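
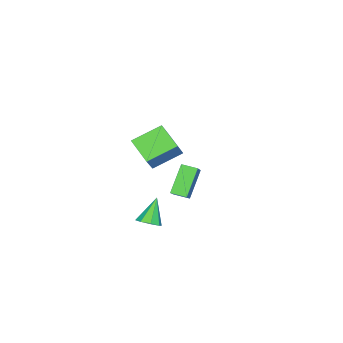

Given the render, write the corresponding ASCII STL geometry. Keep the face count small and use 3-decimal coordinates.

solid 
facet normal -0.650 -0.053 0.758
outer loop
vertex -3.702 0.707 -1.986
vertex -3.98 1.619 -2.161
vertex -5.166 0.011 -3.29
endloop
endfacet
facet normal 0.287 -0.941 0.180
outer loop
vertex -3.82 0.121 -4.859
vertex -3.702 0.707 -1.986
vertex -5.166 0.011 -3.29
endloop
endfacet
facet normal -0.650 -0.053 0.758
outer loop
vertex -5.166 0.011 -3.29
vertex -3.98 1.619 -2.161
vertex -5.444 0.924 -3.465
endloop
endfacet
facet normal -0.704 -0.334 -0.627
outer loop
vertex -5.444 0.924 -3.465
vertex -3.82 0.121 -4.859
vertex -5.166 0.011 -3.29
endloop
endfacet
facet normal 0.703 0.335 0.627
outer loop
vertex -3.702 0.707 -1.986
vertex -2.634 1.729 -3.73
vertex -3.98 1.619 -2.161
endloop
endfacet
facet normal 0.286 -0.941 0.180
outer loop
vertex -2.356 0.816 -3.555
vertex -3.702 0.707 -1.986
vertex -3.82 0.121 -4.859
endloop
endfacet
facet normal 0.704 0.334 0.627
outer loop
vertex -2.356 0.816 -3.555
vertex -2.634 1.729 -3.73
vertex -3.702 0.707 -1.986
endloop
endfacet
facet normal -0.287 0.941 -0.180
outer loop
vertex -3.98 1.619 -2.161
vertex -2.634 1.729 -3.73
vertex -5.444 0.924 -3.465
endloop
endfacet
facet normal -0.704 -0.335 -0.627
outer loop
vertex -4.098 1.033 -5.034
vertex -3.82 0.121 -4.859
vertex -5.444 0.924 -3.465
endloop
endfacet
facet normal -0.287 0.941 -0.180
outer loop
vertex -5.444 0.924 -3.465
vertex -2.634 1.729 -3.73
vertex -4.098 1.033 -5.034
endloop
endfacet
facet normal 0.650 0.053 -0.758
outer loop
vertex -4.098 1.033 -5.034
vertex -2.356 0.816 -3.555
vertex -3.82 0.121 -4.859
endloop
endfacet
facet normal 0.650 0.053 -0.758
outer loop
vertex -2.634 1.729 -3.73
vertex -2.356 0.816 -3.555
vertex -4.098 1.033 -5.034
endloop
endfacet
facet normal -0.699 0.565 0.437
outer loop
vertex 0.365 2.007 4.038
vertex 1.006 3.394 3.27
vertex -0.554 1.78 2.862
endloop
endfacet
facet normal -0.375 -0.811 0.449
outer loop
vertex 0.774 0.706 2.03
vertex 0.365 2.007 4.038
vertex -0.554 1.78 2.862
endloop
endfacet
facet normal -0.699 0.565 0.437
outer loop
vertex -0.554 1.78 2.862
vertex 1.006 3.394 3.27
vertex 0.087 3.167 2.094
endloop
endfacet
facet normal -0.609 -0.150 -0.779
outer loop
vertex 0.087 3.167 2.094
vertex 0.774 0.706 2.03
vertex -0.554 1.78 2.862
endloop
endfacet
facet normal 0.609 0.150 0.779
outer loop
vertex 0.365 2.007 4.038
vertex 2.334 2.32 2.438
vertex 1.006 3.394 3.27
endloop
endfacet
facet normal -0.375 -0.811 0.449
outer loop
vertex 1.693 0.933 3.206
vertex 0.365 2.007 4.038
vertex 0.774 0.706 2.03
endloop
endfacet
facet normal 0.609 0.150 0.779
outer loop
vertex 1.693 0.933 3.206
vertex 2.334 2.32 2.438
vertex 0.365 2.007 4.038
endloop
endfacet
facet normal 0.375 0.811 -0.449
outer loop
vertex 1.006 3.394 3.27
vertex 2.334 2.32 2.438
vertex 0.087 3.167 2.094
endloop
endfacet
facet normal -0.609 -0.150 -0.779
outer loop
vertex 1.415 2.093 1.262
vertex 0.774 0.706 2.03
vertex 0.087 3.167 2.094
endloop
endfacet
facet normal 0.375 0.811 -0.449
outer loop
vertex 0.087 3.167 2.094
vertex 2.334 2.32 2.438
vertex 1.415 2.093 1.262
endloop
endfacet
facet normal 0.699 -0.565 -0.437
outer loop
vertex 1.415 2.093 1.262
vertex 1.693 0.933 3.206
vertex 0.774 0.706 2.03
endloop
endfacet
facet normal 0.699 -0.565 -0.437
outer loop
vertex 2.334 2.32 2.438
vertex 1.693 0.933 3.206
vertex 1.415 2.093 1.262
endloop
endfacet
facet normal 0.595 0.063 -0.801
outer loop
vertex 0.251 0.185 -4.452
vertex -0.133 0.796 -4.689
vertex 0.474 0.681 -4.247
endloop
endfacet
facet normal 0.437 -0.504 0.745
outer loop
vertex 0.251 0.185 -4.452
vertex 0.474 0.681 -4.247
vertex -1.187 0.684 -3.271
endloop
endfacet
facet normal 0.595 0.064 -0.801
outer loop
vertex 0.474 0.681 -4.247
vertex -0.133 0.796 -4.689
vertex 0.342 1.245 -4.3
endloop
endfacet
facet normal 0.497 0.196 0.845
outer loop
vertex 0.474 0.681 -4.247
vertex 0.342 1.245 -4.3
vertex -1.187 0.684 -3.271
endloop
endfacet
facet normal 0.596 0.063 -0.801
outer loop
vertex 0.342 1.245 -4.3
vertex -0.133 0.796 -4.689
vertex -0.069 1.546 -4.582
endloop
endfacet
facet normal 0.137 0.770 0.623
outer loop
vertex 0.342 1.245 -4.3
vertex -0.069 1.546 -4.582
vertex -1.187 0.684 -3.271
endloop
endfacet
facet normal 0.595 0.063 -0.801
outer loop
vertex -0.069 1.546 -4.582
vertex -0.133 0.796 -4.689
vertex -0.517 1.408 -4.926
endloop
endfacet
facet normal -0.431 0.878 0.209
outer loop
vertex -0.069 1.546 -4.582
vertex -0.517 1.408 -4.926
vertex -1.187 0.684 -3.271
endloop
endfacet
facet normal 0.595 0.063 -0.801
outer loop
vertex -0.517 1.408 -4.926
vertex -0.133 0.796 -4.689
vertex -0.74 0.911 -5.131
endloop
endfacet
facet normal -0.876 0.457 -0.155
outer loop
vertex -0.517 1.408 -4.926
vertex -0.74 0.911 -5.131
vertex -1.187 0.684 -3.271
endloop
endfacet
facet normal 0.595 0.063 -0.801
outer loop
vertex -0.74 0.911 -5.131
vertex -0.133 0.796 -4.689
vertex -0.608 0.348 -5.077
endloop
endfacet
facet normal -0.936 -0.244 -0.255
outer loop
vertex -0.74 0.911 -5.131
vertex -0.608 0.348 -5.077
vertex -1.187 0.684 -3.271
endloop
endfacet
facet normal 0.595 0.064 -0.801
outer loop
vertex -0.608 0.348 -5.077
vertex -0.133 0.796 -4.689
vertex -0.197 0.047 -4.796
endloop
endfacet
facet normal -0.576 -0.817 -0.033
outer loop
vertex -0.608 0.348 -5.077
vertex -0.197 0.047 -4.796
vertex -1.187 0.684 -3.271
endloop
endfacet
facet normal 0.595 0.064 -0.801
outer loop
vertex -0.197 0.047 -4.796
vertex -0.133 0.796 -4.689
vertex 0.251 0.185 -4.452
endloop
endfacet
facet normal -0.008 -0.925 0.381
outer loop
vertex -0.197 0.047 -4.796
vertex 0.251 0.185 -4.452
vertex -1.187 0.684 -3.271
endloop
endfacet

endsolid


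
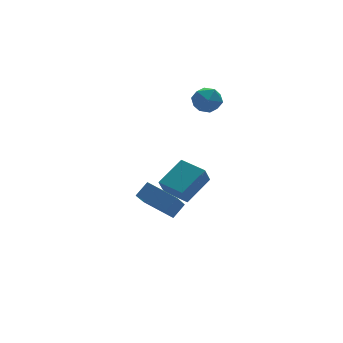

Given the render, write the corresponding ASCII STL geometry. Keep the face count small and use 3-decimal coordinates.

solid 
facet normal -0.727 -0.193 -0.659
outer loop
vertex -1.368 -4.132 0.1
vertex -2.118 -2.853 0.552
vertex -0.632 -3.329 -0.946
endloop
endfacet
facet normal 0.484 -0.825 -0.292
outer loop
vertex -0.022 -3.167 -0.392
vertex -1.368 -4.132 0.1
vertex -0.632 -3.329 -0.946
endloop
endfacet
facet normal -0.727 -0.194 -0.659
outer loop
vertex -0.632 -3.329 -0.946
vertex -2.118 -2.853 0.552
vertex -1.383 -2.051 -0.494
endloop
endfacet
facet normal 0.488 0.532 -0.692
outer loop
vertex -1.383 -2.051 -0.494
vertex -0.022 -3.167 -0.392
vertex -0.632 -3.329 -0.946
endloop
endfacet
facet normal -0.488 -0.531 0.693
outer loop
vertex -1.368 -4.132 0.1
vertex -1.508 -2.691 1.106
vertex -2.118 -2.853 0.552
endloop
endfacet
facet normal 0.485 -0.825 -0.292
outer loop
vertex -0.757 -3.969 0.654
vertex -1.368 -4.132 0.1
vertex -0.022 -3.167 -0.392
endloop
endfacet
facet normal -0.487 -0.531 0.693
outer loop
vertex -0.757 -3.969 0.654
vertex -1.508 -2.691 1.106
vertex -1.368 -4.132 0.1
endloop
endfacet
facet normal -0.484 0.825 0.292
outer loop
vertex -2.118 -2.853 0.552
vertex -1.508 -2.691 1.106
vertex -1.383 -2.051 -0.494
endloop
endfacet
facet normal 0.487 0.531 -0.693
outer loop
vertex -0.772 -1.888 0.06
vertex -0.022 -3.167 -0.392
vertex -1.383 -2.051 -0.494
endloop
endfacet
facet normal -0.485 0.825 0.292
outer loop
vertex -1.383 -2.051 -0.494
vertex -1.508 -2.691 1.106
vertex -0.772 -1.888 0.06
endloop
endfacet
facet normal 0.727 0.193 0.659
outer loop
vertex -0.772 -1.888 0.06
vertex -0.757 -3.969 0.654
vertex -0.022 -3.167 -0.392
endloop
endfacet
facet normal 0.726 0.194 0.660
outer loop
vertex -1.508 -2.691 1.106
vertex -0.757 -3.969 0.654
vertex -0.772 -1.888 0.06
endloop
endfacet
facet normal -0.405 -0.304 0.862
outer loop
vertex 3.212 1.331 -1.57
vertex 2.644 2.576 -1.397
vertex 1.824 0.813 -2.404
endloop
endfacet
facet normal 0.412 -0.902 -0.126
outer loop
vertex 2.236 1.124 -3.283
vertex 3.212 1.331 -1.57
vertex 1.824 0.813 -2.404
endloop
endfacet
facet normal -0.404 -0.305 0.863
outer loop
vertex 1.824 0.813 -2.404
vertex 2.644 2.576 -1.397
vertex 1.255 2.058 -2.23
endloop
endfacet
facet normal -0.816 -0.305 -0.490
outer loop
vertex 1.255 2.058 -2.23
vertex 2.236 1.124 -3.283
vertex 1.824 0.813 -2.404
endloop
endfacet
facet normal 0.817 0.304 0.490
outer loop
vertex 3.212 1.331 -1.57
vertex 3.056 2.887 -2.276
vertex 2.644 2.576 -1.397
endloop
endfacet
facet normal 0.412 -0.903 -0.126
outer loop
vertex 3.625 1.642 -2.45
vertex 3.212 1.331 -1.57
vertex 2.236 1.124 -3.283
endloop
endfacet
facet normal 0.816 0.305 0.491
outer loop
vertex 3.625 1.642 -2.45
vertex 3.056 2.887 -2.276
vertex 3.212 1.331 -1.57
endloop
endfacet
facet normal -0.412 0.902 0.126
outer loop
vertex 2.644 2.576 -1.397
vertex 3.056 2.887 -2.276
vertex 1.255 2.058 -2.23
endloop
endfacet
facet normal -0.816 -0.304 -0.491
outer loop
vertex 1.668 2.369 -3.11
vertex 2.236 1.124 -3.283
vertex 1.255 2.058 -2.23
endloop
endfacet
facet normal -0.412 0.902 0.125
outer loop
vertex 1.255 2.058 -2.23
vertex 3.056 2.887 -2.276
vertex 1.668 2.369 -3.11
endloop
endfacet
facet normal 0.404 0.304 -0.863
outer loop
vertex 1.668 2.369 -3.11
vertex 3.625 1.642 -2.45
vertex 2.236 1.124 -3.283
endloop
endfacet
facet normal 0.404 0.305 -0.862
outer loop
vertex 3.056 2.887 -2.276
vertex 3.625 1.642 -2.45
vertex 1.668 2.369 -3.11
endloop
endfacet
facet normal -0.010 0.292 0.956
outer loop
vertex 3.174 1.4 3.693
vertex 2.559 0.91 3.836
vertex 3.308 0.647 3.924
endloop
endfacet
facet normal 0.649 0.326 0.687
outer loop
vertex 3.174 1.4 3.693
vertex 3.308 0.647 3.924
vertex 3.754 0.974 3.347
endloop
endfacet
facet normal 0.634 0.764 0.123
outer loop
vertex 3.174 1.4 3.693
vertex 3.754 0.974 3.347
vertex 3.28 1.439 2.902
endloop
endfacet
facet normal -0.036 0.998 0.044
outer loop
vertex 3.174 1.4 3.693
vertex 3.28 1.439 2.902
vertex 2.542 1.399 3.204
endloop
endfacet
facet normal -0.433 0.707 0.559
outer loop
vertex 3.174 1.4 3.693
vertex 2.542 1.399 3.204
vertex 2.559 0.91 3.836
endloop
endfacet
facet normal 0.828 -0.325 0.456
outer loop
vertex 3.754 0.974 3.347
vertex 3.308 0.647 3.924
vertex 3.498 0.221 3.276
endloop
endfacet
facet normal -0.239 -0.382 0.893
outer loop
vertex 3.308 0.647 3.924
vertex 2.559 0.91 3.836
vertex 2.76 0.181 3.578
endloop
endfacet
facet normal -0.924 0.291 0.250
outer loop
vertex 2.559 0.91 3.836
vertex 2.542 1.399 3.204
vertex 2.286 0.646 3.133
endloop
endfacet
facet normal -0.280 0.762 -0.583
outer loop
vertex 2.542 1.399 3.204
vertex 3.28 1.439 2.902
vertex 2.732 0.973 2.556
endloop
endfacet
facet normal 0.804 0.383 -0.456
outer loop
vertex 3.28 1.439 2.902
vertex 3.754 0.974 3.347
vertex 3.481 0.71 2.644
endloop
endfacet
facet normal 0.036 -0.998 -0.044
outer loop
vertex 2.866 0.22 2.787
vertex 3.498 0.221 3.276
vertex 2.76 0.181 3.578
endloop
endfacet
facet normal -0.634 -0.764 -0.123
outer loop
vertex 2.866 0.22 2.787
vertex 2.76 0.181 3.578
vertex 2.286 0.646 3.133
endloop
endfacet
facet normal -0.649 -0.326 -0.687
outer loop
vertex 2.866 0.22 2.787
vertex 2.286 0.646 3.133
vertex 2.732 0.973 2.556
endloop
endfacet
facet normal 0.010 -0.292 -0.956
outer loop
vertex 2.866 0.22 2.787
vertex 2.732 0.973 2.556
vertex 3.481 0.71 2.644
endloop
endfacet
facet normal 0.433 -0.707 -0.559
outer loop
vertex 2.866 0.22 2.787
vertex 3.481 0.71 2.644
vertex 3.498 0.221 3.276
endloop
endfacet
facet normal 0.280 -0.762 0.583
outer loop
vertex 2.76 0.181 3.578
vertex 3.498 0.221 3.276
vertex 3.308 0.647 3.924
endloop
endfacet
facet normal -0.804 -0.383 0.456
outer loop
vertex 2.286 0.646 3.133
vertex 2.76 0.181 3.578
vertex 2.559 0.91 3.836
endloop
endfacet
facet normal -0.828 0.325 -0.456
outer loop
vertex 2.732 0.973 2.556
vertex 2.286 0.646 3.133
vertex 2.542 1.399 3.204
endloop
endfacet
facet normal 0.239 0.382 -0.893
outer loop
vertex 3.481 0.71 2.644
vertex 2.732 0.973 2.556
vertex 3.28 1.439 2.902
endloop
endfacet
facet normal 0.924 -0.291 -0.250
outer loop
vertex 3.498 0.221 3.276
vertex 3.481 0.71 2.644
vertex 3.754 0.974 3.347
endloop
endfacet

endsolid


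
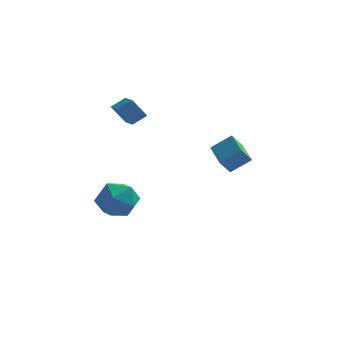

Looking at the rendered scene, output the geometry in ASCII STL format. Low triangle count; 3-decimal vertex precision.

solid 
facet normal -0.595 -0.007 0.804
outer loop
vertex -2.389 -0.474 2.639
vertex -3.088 1.118 2.136
vertex -3.031 -0.907 2.16
endloop
endfacet
facet normal 0.386 -0.880 0.278
outer loop
vertex -2.292 -0.898 1.164
vertex -2.389 -0.474 2.639
vertex -3.031 -0.907 2.16
endloop
endfacet
facet normal -0.595 -0.007 0.803
outer loop
vertex -3.031 -0.907 2.16
vertex -3.088 1.118 2.136
vertex -3.729 0.685 1.657
endloop
endfacet
facet normal -0.704 -0.475 -0.527
outer loop
vertex -3.729 0.685 1.657
vertex -2.292 -0.898 1.164
vertex -3.031 -0.907 2.16
endloop
endfacet
facet normal 0.704 0.476 0.527
outer loop
vertex -2.389 -0.474 2.639
vertex -2.349 1.127 1.14
vertex -3.088 1.118 2.136
endloop
endfacet
facet normal 0.386 -0.879 0.278
outer loop
vertex -1.651 -0.465 1.643
vertex -2.389 -0.474 2.639
vertex -2.292 -0.898 1.164
endloop
endfacet
facet normal 0.705 0.475 0.527
outer loop
vertex -1.651 -0.465 1.643
vertex -2.349 1.127 1.14
vertex -2.389 -0.474 2.639
endloop
endfacet
facet normal -0.386 0.879 -0.278
outer loop
vertex -3.088 1.118 2.136
vertex -2.349 1.127 1.14
vertex -3.729 0.685 1.657
endloop
endfacet
facet normal -0.705 -0.476 -0.526
outer loop
vertex -2.991 0.694 0.661
vertex -2.292 -0.898 1.164
vertex -3.729 0.685 1.657
endloop
endfacet
facet normal -0.386 0.880 -0.278
outer loop
vertex -3.729 0.685 1.657
vertex -2.349 1.127 1.14
vertex -2.991 0.694 0.661
endloop
endfacet
facet normal 0.595 0.008 -0.803
outer loop
vertex -2.991 0.694 0.661
vertex -1.651 -0.465 1.643
vertex -2.292 -0.898 1.164
endloop
endfacet
facet normal 0.595 0.007 -0.804
outer loop
vertex -2.349 1.127 1.14
vertex -1.651 -0.465 1.643
vertex -2.991 0.694 0.661
endloop
endfacet
facet normal 0.115 0.331 0.937
outer loop
vertex -2.839 -0.534 -3.09
vertex -3.445 -1.529 -2.664
vertex -2.213 -1.566 -2.802
endloop
endfacet
facet normal 0.656 0.544 0.523
outer loop
vertex -2.839 -0.534 -3.09
vertex -2.213 -1.566 -2.802
vertex -1.923 -0.93 -3.827
endloop
endfacet
facet normal 0.385 0.923 -0.017
outer loop
vertex -2.839 -0.534 -3.09
vertex -1.923 -0.93 -3.827
vertex -2.976 -0.5 -4.323
endloop
endfacet
facet normal -0.324 0.944 0.062
outer loop
vertex -2.839 -0.534 -3.09
vertex -2.976 -0.5 -4.323
vertex -3.917 -0.87 -3.604
endloop
endfacet
facet normal -0.491 0.578 0.652
outer loop
vertex -2.839 -0.534 -3.09
vertex -3.917 -0.87 -3.604
vertex -3.445 -1.529 -2.664
endloop
endfacet
facet normal 0.967 -0.037 0.251
outer loop
vertex -1.923 -0.93 -3.827
vertex -2.213 -1.566 -2.802
vertex -1.963 -2.17 -3.856
endloop
endfacet
facet normal 0.092 -0.381 0.920
outer loop
vertex -2.213 -1.566 -2.802
vertex -3.445 -1.529 -2.664
vertex -2.904 -2.54 -3.137
endloop
endfacet
facet normal -0.888 0.018 0.459
outer loop
vertex -3.445 -1.529 -2.664
vertex -3.917 -0.87 -3.604
vertex -3.957 -2.11 -3.633
endloop
endfacet
facet normal -0.619 0.609 -0.496
outer loop
vertex -3.917 -0.87 -3.604
vertex -2.976 -0.5 -4.323
vertex -3.667 -1.474 -4.658
endloop
endfacet
facet normal 0.529 0.575 -0.624
outer loop
vertex -2.976 -0.5 -4.323
vertex -1.923 -0.93 -3.827
vertex -2.435 -1.511 -4.796
endloop
endfacet
facet normal 0.324 -0.944 -0.062
outer loop
vertex -3.041 -2.506 -4.37
vertex -1.963 -2.17 -3.856
vertex -2.904 -2.54 -3.137
endloop
endfacet
facet normal -0.385 -0.923 0.017
outer loop
vertex -3.041 -2.506 -4.37
vertex -2.904 -2.54 -3.137
vertex -3.957 -2.11 -3.633
endloop
endfacet
facet normal -0.656 -0.544 -0.523
outer loop
vertex -3.041 -2.506 -4.37
vertex -3.957 -2.11 -3.633
vertex -3.667 -1.474 -4.658
endloop
endfacet
facet normal -0.115 -0.331 -0.937
outer loop
vertex -3.041 -2.506 -4.37
vertex -3.667 -1.474 -4.658
vertex -2.435 -1.511 -4.796
endloop
endfacet
facet normal 0.491 -0.578 -0.652
outer loop
vertex -3.041 -2.506 -4.37
vertex -2.435 -1.511 -4.796
vertex -1.963 -2.17 -3.856
endloop
endfacet
facet normal 0.619 -0.609 0.496
outer loop
vertex -2.904 -2.54 -3.137
vertex -1.963 -2.17 -3.856
vertex -2.213 -1.566 -2.802
endloop
endfacet
facet normal -0.529 -0.575 0.624
outer loop
vertex -3.957 -2.11 -3.633
vertex -2.904 -2.54 -3.137
vertex -3.445 -1.529 -2.664
endloop
endfacet
facet normal -0.967 0.037 -0.251
outer loop
vertex -3.667 -1.474 -4.658
vertex -3.957 -2.11 -3.633
vertex -3.917 -0.87 -3.604
endloop
endfacet
facet normal -0.092 0.381 -0.920
outer loop
vertex -2.435 -1.511 -4.796
vertex -3.667 -1.474 -4.658
vertex -2.976 -0.5 -4.323
endloop
endfacet
facet normal 0.888 -0.018 -0.459
outer loop
vertex -1.963 -2.17 -3.856
vertex -2.435 -1.511 -4.796
vertex -1.923 -0.93 -3.827
endloop
endfacet
facet normal -0.769 -0.240 -0.593
outer loop
vertex 2.686 -4.981 0.698
vertex 1.984 -3.449 0.987
vertex 3.123 -4.649 -0.003
endloop
endfacet
facet normal 0.410 -0.896 -0.169
outer loop
vertex 4.076 -4.351 0.733
vertex 2.686 -4.981 0.698
vertex 3.123 -4.649 -0.003
endloop
endfacet
facet normal -0.768 -0.240 -0.593
outer loop
vertex 3.123 -4.649 -0.003
vertex 1.984 -3.449 0.987
vertex 2.421 -3.117 0.287
endloop
endfacet
facet normal 0.491 0.374 -0.787
outer loop
vertex 2.421 -3.117 0.287
vertex 4.076 -4.351 0.733
vertex 3.123 -4.649 -0.003
endloop
endfacet
facet normal -0.491 -0.373 0.787
outer loop
vertex 2.686 -4.981 0.698
vertex 2.937 -3.151 1.723
vertex 1.984 -3.449 0.987
endloop
endfacet
facet normal 0.410 -0.896 -0.169
outer loop
vertex 3.639 -4.683 1.433
vertex 2.686 -4.981 0.698
vertex 4.076 -4.351 0.733
endloop
endfacet
facet normal -0.490 -0.374 0.787
outer loop
vertex 3.639 -4.683 1.433
vertex 2.937 -3.151 1.723
vertex 2.686 -4.981 0.698
endloop
endfacet
facet normal -0.411 0.896 0.169
outer loop
vertex 1.984 -3.449 0.987
vertex 2.937 -3.151 1.723
vertex 2.421 -3.117 0.287
endloop
endfacet
facet normal 0.491 0.373 -0.787
outer loop
vertex 3.374 -2.819 1.022
vertex 4.076 -4.351 0.733
vertex 2.421 -3.117 0.287
endloop
endfacet
facet normal -0.410 0.896 0.169
outer loop
vertex 2.421 -3.117 0.287
vertex 2.937 -3.151 1.723
vertex 3.374 -2.819 1.022
endloop
endfacet
facet normal 0.768 0.240 0.593
outer loop
vertex 3.374 -2.819 1.022
vertex 3.639 -4.683 1.433
vertex 4.076 -4.351 0.733
endloop
endfacet
facet normal 0.769 0.240 0.593
outer loop
vertex 2.937 -3.151 1.723
vertex 3.639 -4.683 1.433
vertex 3.374 -2.819 1.022
endloop
endfacet

endsolid


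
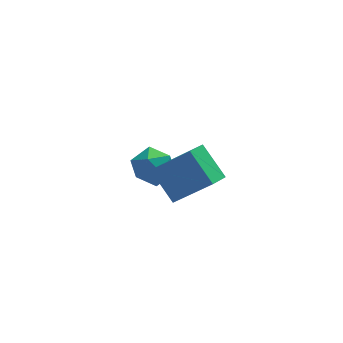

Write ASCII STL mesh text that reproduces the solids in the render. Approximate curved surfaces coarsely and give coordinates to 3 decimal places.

solid 
facet normal 0.245 0.856 -0.456
outer loop
vertex -2.695 1.624 -0.644
vertex -3.262 2.119 -0.02
vertex -2.32 1.963 0.193
endloop
endfacet
facet normal 0.776 0.381 -0.502
outer loop
vertex -2.695 1.624 -0.644
vertex -2.32 1.963 0.193
vertex -2.084 1.068 -0.122
endloop
endfacet
facet normal 0.524 -0.201 -0.828
outer loop
vertex -2.695 1.624 -0.644
vertex -2.084 1.068 -0.122
vertex -2.879 0.671 -0.529
endloop
endfacet
facet normal -0.163 -0.087 -0.983
outer loop
vertex -2.695 1.624 -0.644
vertex -2.879 0.671 -0.529
vertex -3.607 1.32 -0.466
endloop
endfacet
facet normal -0.336 0.565 -0.753
outer loop
vertex -2.695 1.624 -0.644
vertex -3.607 1.32 -0.466
vertex -3.262 2.119 -0.02
endloop
endfacet
facet normal 0.967 0.198 0.161
outer loop
vertex -2.084 1.068 -0.122
vertex -2.32 1.963 0.193
vertex -2.273 1.22 0.826
endloop
endfacet
facet normal 0.107 0.966 0.235
outer loop
vertex -2.32 1.963 0.193
vertex -3.262 2.119 -0.02
vertex -3.001 1.869 0.889
endloop
endfacet
facet normal -0.833 0.497 -0.246
outer loop
vertex -3.262 2.119 -0.02
vertex -3.607 1.32 -0.466
vertex -3.796 1.472 0.482
endloop
endfacet
facet normal -0.553 -0.560 -0.617
outer loop
vertex -3.607 1.32 -0.466
vertex -2.879 0.671 -0.529
vertex -3.56 0.577 0.167
endloop
endfacet
facet normal 0.559 -0.745 -0.365
outer loop
vertex -2.879 0.671 -0.529
vertex -2.084 1.068 -0.122
vertex -2.618 0.421 0.38
endloop
endfacet
facet normal 0.163 0.087 0.983
outer loop
vertex -3.185 0.916 1.004
vertex -2.273 1.22 0.826
vertex -3.001 1.869 0.889
endloop
endfacet
facet normal -0.524 0.201 0.828
outer loop
vertex -3.185 0.916 1.004
vertex -3.001 1.869 0.889
vertex -3.796 1.472 0.482
endloop
endfacet
facet normal -0.776 -0.381 0.502
outer loop
vertex -3.185 0.916 1.004
vertex -3.796 1.472 0.482
vertex -3.56 0.577 0.167
endloop
endfacet
facet normal -0.245 -0.856 0.456
outer loop
vertex -3.185 0.916 1.004
vertex -3.56 0.577 0.167
vertex -2.618 0.421 0.38
endloop
endfacet
facet normal 0.336 -0.565 0.753
outer loop
vertex -3.185 0.916 1.004
vertex -2.618 0.421 0.38
vertex -2.273 1.22 0.826
endloop
endfacet
facet normal 0.553 0.560 0.617
outer loop
vertex -3.001 1.869 0.889
vertex -2.273 1.22 0.826
vertex -2.32 1.963 0.193
endloop
endfacet
facet normal -0.559 0.745 0.365
outer loop
vertex -3.796 1.472 0.482
vertex -3.001 1.869 0.889
vertex -3.262 2.119 -0.02
endloop
endfacet
facet normal -0.967 -0.198 -0.161
outer loop
vertex -3.56 0.577 0.167
vertex -3.796 1.472 0.482
vertex -3.607 1.32 -0.466
endloop
endfacet
facet normal -0.107 -0.966 -0.235
outer loop
vertex -2.618 0.421 0.38
vertex -3.56 0.577 0.167
vertex -2.879 0.671 -0.529
endloop
endfacet
facet normal 0.833 -0.497 0.246
outer loop
vertex -2.273 1.22 0.826
vertex -2.618 0.421 0.38
vertex -2.084 1.068 -0.122
endloop
endfacet
facet normal -0.633 0.289 -0.718
outer loop
vertex -3.501 -2.525 3.665
vertex -2.942 -1.92 3.416
vertex -2.819 -3.577 2.64
endloop
endfacet
facet normal -0.650 -0.703 0.289
outer loop
vertex -1.458 -4.2 4.184
vertex -3.501 -2.525 3.665
vertex -2.819 -3.577 2.64
endloop
endfacet
facet normal -0.633 0.289 -0.718
outer loop
vertex -2.819 -3.577 2.64
vertex -2.942 -1.92 3.416
vertex -2.26 -2.973 2.391
endloop
endfacet
facet normal 0.420 -0.650 -0.633
outer loop
vertex -2.26 -2.973 2.391
vertex -1.458 -4.2 4.184
vertex -2.819 -3.577 2.64
endloop
endfacet
facet normal -0.421 0.650 0.633
outer loop
vertex -3.501 -2.525 3.665
vertex -1.581 -2.543 4.96
vertex -2.942 -1.92 3.416
endloop
endfacet
facet normal -0.650 -0.703 0.290
outer loop
vertex -2.14 -3.147 5.209
vertex -3.501 -2.525 3.665
vertex -1.458 -4.2 4.184
endloop
endfacet
facet normal -0.421 0.650 0.633
outer loop
vertex -2.14 -3.147 5.209
vertex -1.581 -2.543 4.96
vertex -3.501 -2.525 3.665
endloop
endfacet
facet normal 0.650 0.703 -0.289
outer loop
vertex -2.942 -1.92 3.416
vertex -1.581 -2.543 4.96
vertex -2.26 -2.973 2.391
endloop
endfacet
facet normal 0.421 -0.650 -0.633
outer loop
vertex -0.899 -3.595 3.935
vertex -1.458 -4.2 4.184
vertex -2.26 -2.973 2.391
endloop
endfacet
facet normal 0.650 0.703 -0.289
outer loop
vertex -2.26 -2.973 2.391
vertex -1.581 -2.543 4.96
vertex -0.899 -3.595 3.935
endloop
endfacet
facet normal 0.633 -0.289 0.718
outer loop
vertex -0.899 -3.595 3.935
vertex -2.14 -3.147 5.209
vertex -1.458 -4.2 4.184
endloop
endfacet
facet normal 0.633 -0.290 0.718
outer loop
vertex -1.581 -2.543 4.96
vertex -2.14 -3.147 5.209
vertex -0.899 -3.595 3.935
endloop
endfacet

endsolid


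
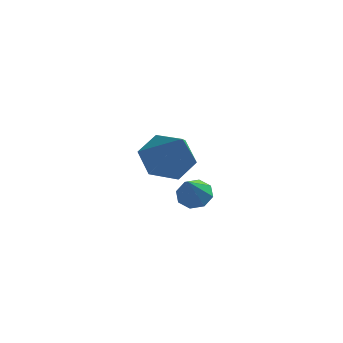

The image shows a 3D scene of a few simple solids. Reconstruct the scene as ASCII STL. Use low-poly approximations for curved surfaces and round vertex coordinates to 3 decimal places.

solid 
facet normal 0.080 0.567 -0.820
outer loop
vertex 1.525 1.363 -1.968
vertex 0.951 1.447 -1.966
vertex 1.406 1.72 -1.733
endloop
endfacet
facet normal 0.852 -0.059 0.521
outer loop
vertex 1.525 1.363 -1.968
vertex 1.406 1.72 -1.733
vertex 0.849 0.733 -0.934
endloop
endfacet
facet normal 0.079 0.567 -0.820
outer loop
vertex 1.406 1.72 -1.733
vertex 0.951 1.447 -1.966
vertex 1.021 1.917 -1.634
endloop
endfacet
facet normal 0.420 0.416 0.807
outer loop
vertex 1.406 1.72 -1.733
vertex 1.021 1.917 -1.634
vertex 0.849 0.733 -0.934
endloop
endfacet
facet normal 0.081 0.567 -0.820
outer loop
vertex 1.021 1.917 -1.634
vertex 0.951 1.447 -1.966
vertex 0.595 1.839 -1.73
endloop
endfacet
facet normal -0.277 0.519 0.809
outer loop
vertex 1.021 1.917 -1.634
vertex 0.595 1.839 -1.73
vertex 0.849 0.733 -0.934
endloop
endfacet
facet normal 0.083 0.568 -0.819
outer loop
vertex 0.595 1.839 -1.73
vertex 0.951 1.447 -1.966
vertex 0.377 1.532 -1.965
endloop
endfacet
facet normal -0.830 0.187 0.525
outer loop
vertex 0.595 1.839 -1.73
vertex 0.377 1.532 -1.965
vertex 0.849 0.733 -0.934
endloop
endfacet
facet normal 0.082 0.566 -0.820
outer loop
vertex 0.377 1.532 -1.965
vertex 0.951 1.447 -1.966
vertex 0.496 1.174 -2.2
endloop
endfacet
facet normal -0.915 -0.384 0.121
outer loop
vertex 0.377 1.532 -1.965
vertex 0.496 1.174 -2.2
vertex 0.849 0.733 -0.934
endloop
endfacet
facet normal 0.080 0.568 -0.819
outer loop
vertex 0.496 1.174 -2.2
vertex 0.951 1.447 -1.966
vertex 0.881 0.977 -2.299
endloop
endfacet
facet normal -0.483 -0.860 -0.165
outer loop
vertex 0.496 1.174 -2.2
vertex 0.881 0.977 -2.299
vertex 0.849 0.733 -0.934
endloop
endfacet
facet normal 0.081 0.568 -0.819
outer loop
vertex 0.881 0.977 -2.299
vertex 0.951 1.447 -1.966
vertex 1.307 1.055 -2.203
endloop
endfacet
facet normal 0.214 -0.962 -0.167
outer loop
vertex 0.881 0.977 -2.299
vertex 1.307 1.055 -2.203
vertex 0.849 0.733 -0.934
endloop
endfacet
facet normal 0.080 0.568 -0.819
outer loop
vertex 1.307 1.055 -2.203
vertex 0.951 1.447 -1.966
vertex 1.525 1.363 -1.968
endloop
endfacet
facet normal 0.767 -0.631 0.116
outer loop
vertex 1.307 1.055 -2.203
vertex 1.525 1.363 -1.968
vertex 0.849 0.733 -0.934
endloop
endfacet
facet normal -0.331 0.501 -0.800
outer loop
vertex 1.328 -0.746 0.954
vertex 0.507 -0.902 1.196
vertex 0.915 -0.186 1.476
endloop
endfacet
facet normal 0.880 0.327 0.345
outer loop
vertex 1.328 -0.746 0.954
vertex 0.915 -0.186 1.476
vertex 1.073 -1.758 2.564
endloop
endfacet
facet normal -0.330 0.501 -0.800
outer loop
vertex 0.915 -0.186 1.476
vertex 0.507 -0.902 1.196
vertex 0.094 -0.341 1.718
endloop
endfacet
facet normal 0.130 0.573 0.809
outer loop
vertex 0.915 -0.186 1.476
vertex 0.094 -0.341 1.718
vertex 1.073 -1.758 2.564
endloop
endfacet
facet normal -0.330 0.501 -0.800
outer loop
vertex 0.094 -0.341 1.718
vertex 0.507 -0.902 1.196
vertex -0.314 -1.057 1.438
endloop
endfacet
facet normal -0.616 0.044 0.786
outer loop
vertex 0.094 -0.341 1.718
vertex -0.314 -1.057 1.438
vertex 1.073 -1.758 2.564
endloop
endfacet
facet normal -0.330 0.502 -0.800
outer loop
vertex -0.314 -1.057 1.438
vertex 0.507 -0.902 1.196
vertex 0.099 -1.617 0.916
endloop
endfacet
facet normal -0.613 -0.731 0.300
outer loop
vertex -0.314 -1.057 1.438
vertex 0.099 -1.617 0.916
vertex 1.073 -1.758 2.564
endloop
endfacet
facet normal -0.330 0.502 -0.800
outer loop
vertex 0.099 -1.617 0.916
vertex 0.507 -0.902 1.196
vertex 0.92 -1.462 0.674
endloop
endfacet
facet normal 0.136 -0.977 -0.164
outer loop
vertex 0.099 -1.617 0.916
vertex 0.92 -1.462 0.674
vertex 1.073 -1.758 2.564
endloop
endfacet
facet normal -0.331 0.501 -0.800
outer loop
vertex 0.92 -1.462 0.674
vertex 0.507 -0.902 1.196
vertex 1.328 -0.746 0.954
endloop
endfacet
facet normal 0.883 -0.448 -0.142
outer loop
vertex 0.92 -1.462 0.674
vertex 1.328 -0.746 0.954
vertex 1.073 -1.758 2.564
endloop
endfacet

endsolid


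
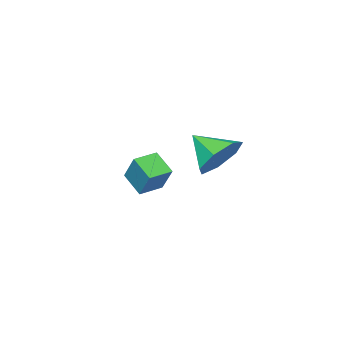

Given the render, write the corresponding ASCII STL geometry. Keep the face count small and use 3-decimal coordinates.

solid 
facet normal -0.199 0.802 -0.563
outer loop
vertex -2.096 4.364 3.179
vertex -2.837 3.874 2.742
vertex -2.865 4.437 3.555
endloop
endfacet
facet normal 0.443 0.060 0.894
outer loop
vertex -2.096 4.364 3.179
vertex -2.865 4.437 3.555
vertex -2.563 2.766 3.518
endloop
endfacet
facet normal -0.198 0.803 -0.563
outer loop
vertex -2.865 4.437 3.555
vertex -2.837 3.874 2.742
vertex -3.612 4.087 3.319
endloop
endfacet
facet normal -0.270 -0.070 0.960
outer loop
vertex -2.865 4.437 3.555
vertex -3.612 4.087 3.319
vertex -2.563 2.766 3.518
endloop
endfacet
facet normal -0.198 0.803 -0.563
outer loop
vertex -3.612 4.087 3.319
vertex -2.837 3.874 2.742
vertex -3.777 3.576 2.648
endloop
endfacet
facet normal -0.700 -0.475 0.534
outer loop
vertex -3.612 4.087 3.319
vertex -3.777 3.576 2.648
vertex -2.563 2.766 3.518
endloop
endfacet
facet normal -0.198 0.802 -0.563
outer loop
vertex -3.777 3.576 2.648
vertex -2.837 3.874 2.742
vertex -3.233 3.289 2.048
endloop
endfacet
facet normal -0.521 -0.851 -0.065
outer loop
vertex -3.777 3.576 2.648
vertex -3.233 3.289 2.048
vertex -2.563 2.766 3.518
endloop
endfacet
facet normal -0.199 0.802 -0.563
outer loop
vertex -3.233 3.289 2.048
vertex -2.837 3.874 2.742
vertex -2.392 3.443 1.97
endloop
endfacet
facet normal 0.132 -0.914 -0.385
outer loop
vertex -3.233 3.289 2.048
vertex -2.392 3.443 1.97
vertex -2.563 2.766 3.518
endloop
endfacet
facet normal -0.199 0.803 -0.563
outer loop
vertex -2.392 3.443 1.97
vertex -2.837 3.874 2.742
vertex -1.885 3.921 2.473
endloop
endfacet
facet normal 0.765 -0.617 -0.185
outer loop
vertex -2.392 3.443 1.97
vertex -1.885 3.921 2.473
vertex -2.563 2.766 3.518
endloop
endfacet
facet normal -0.199 0.802 -0.563
outer loop
vertex -1.885 3.921 2.473
vertex -2.837 3.874 2.742
vertex -2.096 4.364 3.179
endloop
endfacet
facet normal 0.905 -0.183 0.385
outer loop
vertex -1.885 3.921 2.473
vertex -2.096 4.364 3.179
vertex -2.563 2.766 3.518
endloop
endfacet
facet normal -0.987 0.099 0.123
outer loop
vertex -3.569 -0.317 1.611
vertex -3.564 0.543 0.958
vertex -3.784 -1.128 0.54
endloop
endfacet
facet normal -0.005 -0.797 0.604
outer loop
vertex -2.836 -1.223 0.422
vertex -3.569 -0.317 1.611
vertex -3.784 -1.128 0.54
endloop
endfacet
facet normal -0.987 0.099 0.123
outer loop
vertex -3.784 -1.128 0.54
vertex -3.564 0.543 0.958
vertex -3.779 -0.268 -0.113
endloop
endfacet
facet normal -0.158 -0.597 -0.787
outer loop
vertex -3.779 -0.268 -0.113
vertex -2.836 -1.223 0.422
vertex -3.784 -1.128 0.54
endloop
endfacet
facet normal 0.158 0.597 0.787
outer loop
vertex -3.569 -0.317 1.611
vertex -2.616 0.448 0.84
vertex -3.564 0.543 0.958
endloop
endfacet
facet normal -0.005 -0.797 0.604
outer loop
vertex -2.621 -0.412 1.493
vertex -3.569 -0.317 1.611
vertex -2.836 -1.223 0.422
endloop
endfacet
facet normal 0.158 0.597 0.787
outer loop
vertex -2.621 -0.412 1.493
vertex -2.616 0.448 0.84
vertex -3.569 -0.317 1.611
endloop
endfacet
facet normal 0.005 0.797 -0.604
outer loop
vertex -3.564 0.543 0.958
vertex -2.616 0.448 0.84
vertex -3.779 -0.268 -0.113
endloop
endfacet
facet normal -0.158 -0.597 -0.787
outer loop
vertex -2.831 -0.363 -0.231
vertex -2.836 -1.223 0.422
vertex -3.779 -0.268 -0.113
endloop
endfacet
facet normal 0.005 0.797 -0.604
outer loop
vertex -3.779 -0.268 -0.113
vertex -2.616 0.448 0.84
vertex -2.831 -0.363 -0.231
endloop
endfacet
facet normal 0.987 -0.099 -0.123
outer loop
vertex -2.831 -0.363 -0.231
vertex -2.621 -0.412 1.493
vertex -2.836 -1.223 0.422
endloop
endfacet
facet normal 0.987 -0.099 -0.123
outer loop
vertex -2.616 0.448 0.84
vertex -2.621 -0.412 1.493
vertex -2.831 -0.363 -0.231
endloop
endfacet

endsolid


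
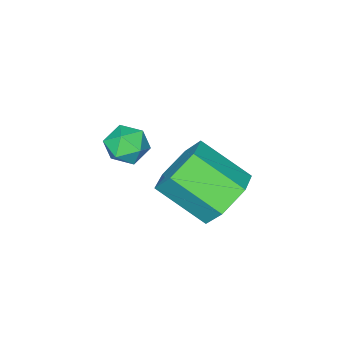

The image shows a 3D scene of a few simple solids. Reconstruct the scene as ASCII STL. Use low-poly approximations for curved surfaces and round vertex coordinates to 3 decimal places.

solid 
facet normal -0.294 0.779 -0.554
outer loop
vertex 3.764 2.51 -0.636
vertex 3.043 2.067 -0.877
vertex 3.028 2.573 -0.157
endloop
endfacet
facet normal 0.463 0.624 0.630
outer loop
vertex 3.764 2.51 -0.636
vertex 3.028 2.573 -0.157
vertex 4.237 1.257 0.257
endloop
endfacet
facet normal 0.464 0.624 0.629
outer loop
vertex 4.237 1.257 0.257
vertex 3.028 2.573 -0.157
vertex 3.502 1.32 0.736
endloop
endfacet
facet normal 0.295 -0.778 0.555
outer loop
vertex 4.237 1.257 0.257
vertex 3.502 1.32 0.736
vertex 3.517 0.813 0.017
endloop
endfacet
facet normal -0.294 0.779 -0.554
outer loop
vertex 3.028 2.573 -0.157
vertex 3.043 2.067 -0.877
vertex 2.307 2.13 -0.398
endloop
endfacet
facet normal -0.492 0.374 0.786
outer loop
vertex 3.028 2.573 -0.157
vertex 2.307 2.13 -0.398
vertex 3.502 1.32 0.736
endloop
endfacet
facet normal -0.492 0.374 0.786
outer loop
vertex 3.502 1.32 0.736
vertex 2.307 2.13 -0.398
vertex 2.781 0.877 0.495
endloop
endfacet
facet normal 0.293 -0.779 0.555
outer loop
vertex 3.502 1.32 0.736
vertex 2.781 0.877 0.495
vertex 3.517 0.813 0.017
endloop
endfacet
facet normal -0.295 0.778 -0.555
outer loop
vertex 2.307 2.13 -0.398
vertex 3.043 2.067 -0.877
vertex 2.323 1.623 -1.117
endloop
endfacet
facet normal -0.956 -0.251 0.155
outer loop
vertex 2.307 2.13 -0.398
vertex 2.323 1.623 -1.117
vertex 2.781 0.877 0.495
endloop
endfacet
facet normal -0.956 -0.250 0.156
outer loop
vertex 2.781 0.877 0.495
vertex 2.323 1.623 -1.117
vertex 2.796 0.37 -0.224
endloop
endfacet
facet normal 0.293 -0.779 0.555
outer loop
vertex 2.781 0.877 0.495
vertex 2.796 0.37 -0.224
vertex 3.517 0.813 0.017
endloop
endfacet
facet normal -0.295 0.778 -0.555
outer loop
vertex 2.323 1.623 -1.117
vertex 3.043 2.067 -0.877
vertex 3.058 1.56 -1.596
endloop
endfacet
facet normal -0.464 -0.624 -0.629
outer loop
vertex 2.323 1.623 -1.117
vertex 3.058 1.56 -1.596
vertex 2.796 0.37 -0.224
endloop
endfacet
facet normal -0.463 -0.624 -0.630
outer loop
vertex 2.796 0.37 -0.224
vertex 3.058 1.56 -1.596
vertex 3.532 0.307 -0.703
endloop
endfacet
facet normal 0.294 -0.779 0.554
outer loop
vertex 2.796 0.37 -0.224
vertex 3.532 0.307 -0.703
vertex 3.517 0.813 0.017
endloop
endfacet
facet normal -0.293 0.779 -0.555
outer loop
vertex 3.058 1.56 -1.596
vertex 3.043 2.067 -0.877
vertex 3.779 2.003 -1.355
endloop
endfacet
facet normal 0.492 -0.374 -0.786
outer loop
vertex 3.058 1.56 -1.596
vertex 3.779 2.003 -1.355
vertex 3.532 0.307 -0.703
endloop
endfacet
facet normal 0.492 -0.374 -0.786
outer loop
vertex 3.532 0.307 -0.703
vertex 3.779 2.003 -1.355
vertex 4.253 0.75 -0.462
endloop
endfacet
facet normal 0.294 -0.779 0.554
outer loop
vertex 3.532 0.307 -0.703
vertex 4.253 0.75 -0.462
vertex 3.517 0.813 0.017
endloop
endfacet
facet normal -0.293 0.779 -0.555
outer loop
vertex 3.779 2.003 -1.355
vertex 3.043 2.067 -0.877
vertex 3.764 2.51 -0.636
endloop
endfacet
facet normal 0.956 0.250 -0.156
outer loop
vertex 3.779 2.003 -1.355
vertex 3.764 2.51 -0.636
vertex 4.253 0.75 -0.462
endloop
endfacet
facet normal 0.956 0.250 -0.155
outer loop
vertex 4.253 0.75 -0.462
vertex 3.764 2.51 -0.636
vertex 4.237 1.257 0.257
endloop
endfacet
facet normal 0.295 -0.778 0.555
outer loop
vertex 4.253 0.75 -0.462
vertex 4.237 1.257 0.257
vertex 3.517 0.813 0.017
endloop
endfacet
facet normal -0.173 -0.082 0.982
outer loop
vertex 3.152 -0.732 0.118
vertex 3.354 -1.341 0.103
vertex 3.772 -0.868 0.216
endloop
endfacet
facet normal 0.001 0.587 0.809
outer loop
vertex 3.152 -0.732 0.118
vertex 3.772 -0.868 0.216
vertex 3.607 -0.366 -0.148
endloop
endfacet
facet normal -0.470 0.821 0.326
outer loop
vertex 3.152 -0.732 0.118
vertex 3.607 -0.366 -0.148
vertex 3.087 -0.529 -0.487
endloop
endfacet
facet normal -0.935 0.293 0.199
outer loop
vertex 3.152 -0.732 0.118
vertex 3.087 -0.529 -0.487
vertex 2.931 -1.132 -0.332
endloop
endfacet
facet normal -0.752 -0.264 0.604
outer loop
vertex 3.152 -0.732 0.118
vertex 2.931 -1.132 -0.332
vertex 3.354 -1.341 0.103
endloop
endfacet
facet normal 0.644 0.576 0.503
outer loop
vertex 3.607 -0.366 -0.148
vertex 3.772 -0.868 0.216
vertex 4.089 -0.748 -0.328
endloop
endfacet
facet normal 0.364 -0.508 0.781
outer loop
vertex 3.772 -0.868 0.216
vertex 3.354 -1.341 0.103
vertex 3.933 -1.351 -0.173
endloop
endfacet
facet normal -0.572 -0.802 0.171
outer loop
vertex 3.354 -1.341 0.103
vertex 2.931 -1.132 -0.332
vertex 3.413 -1.514 -0.512
endloop
endfacet
facet normal -0.869 0.100 -0.484
outer loop
vertex 2.931 -1.132 -0.332
vertex 3.087 -0.529 -0.487
vertex 3.248 -1.012 -0.876
endloop
endfacet
facet normal -0.117 0.953 -0.279
outer loop
vertex 3.087 -0.529 -0.487
vertex 3.607 -0.366 -0.148
vertex 3.666 -0.539 -0.763
endloop
endfacet
facet normal 0.935 -0.293 -0.199
outer loop
vertex 3.868 -1.148 -0.778
vertex 4.089 -0.748 -0.328
vertex 3.933 -1.351 -0.173
endloop
endfacet
facet normal 0.470 -0.821 -0.326
outer loop
vertex 3.868 -1.148 -0.778
vertex 3.933 -1.351 -0.173
vertex 3.413 -1.514 -0.512
endloop
endfacet
facet normal -0.001 -0.587 -0.809
outer loop
vertex 3.868 -1.148 -0.778
vertex 3.413 -1.514 -0.512
vertex 3.248 -1.012 -0.876
endloop
endfacet
facet normal 0.173 0.082 -0.982
outer loop
vertex 3.868 -1.148 -0.778
vertex 3.248 -1.012 -0.876
vertex 3.666 -0.539 -0.763
endloop
endfacet
facet normal 0.752 0.264 -0.604
outer loop
vertex 3.868 -1.148 -0.778
vertex 3.666 -0.539 -0.763
vertex 4.089 -0.748 -0.328
endloop
endfacet
facet normal 0.869 -0.100 0.484
outer loop
vertex 3.933 -1.351 -0.173
vertex 4.089 -0.748 -0.328
vertex 3.772 -0.868 0.216
endloop
endfacet
facet normal 0.117 -0.953 0.279
outer loop
vertex 3.413 -1.514 -0.512
vertex 3.933 -1.351 -0.173
vertex 3.354 -1.341 0.103
endloop
endfacet
facet normal -0.644 -0.576 -0.503
outer loop
vertex 3.248 -1.012 -0.876
vertex 3.413 -1.514 -0.512
vertex 2.931 -1.132 -0.332
endloop
endfacet
facet normal -0.364 0.508 -0.781
outer loop
vertex 3.666 -0.539 -0.763
vertex 3.248 -1.012 -0.876
vertex 3.087 -0.529 -0.487
endloop
endfacet
facet normal 0.572 0.802 -0.171
outer loop
vertex 4.089 -0.748 -0.328
vertex 3.666 -0.539 -0.763
vertex 3.607 -0.366 -0.148
endloop
endfacet

endsolid


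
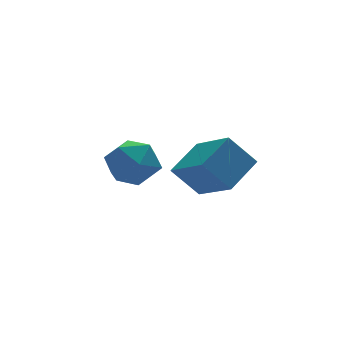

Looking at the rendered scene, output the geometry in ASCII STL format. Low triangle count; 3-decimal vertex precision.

solid 
facet normal -0.930 0.077 0.360
outer loop
vertex -2.541 3.179 3.455
vertex -2.696 2.132 3.28
vertex -2.304 2.466 4.22
endloop
endfacet
facet normal -0.498 0.552 0.669
outer loop
vertex -2.541 3.179 3.455
vertex -2.304 2.466 4.22
vertex -1.644 3.29 4.031
endloop
endfacet
facet normal -0.219 0.963 0.155
outer loop
vertex -2.541 3.179 3.455
vertex -1.644 3.29 4.031
vertex -1.627 3.464 2.972
endloop
endfacet
facet normal -0.479 0.741 -0.470
outer loop
vertex -2.541 3.179 3.455
vertex -1.627 3.464 2.972
vertex -2.277 2.749 2.508
endloop
endfacet
facet normal -0.919 0.194 -0.344
outer loop
vertex -2.541 3.179 3.455
vertex -2.277 2.749 2.508
vertex -2.696 2.132 3.28
endloop
endfacet
facet normal 0.036 0.196 0.980
outer loop
vertex -1.644 3.29 4.031
vertex -2.304 2.466 4.22
vertex -1.243 2.311 4.212
endloop
endfacet
facet normal -0.663 -0.574 0.480
outer loop
vertex -2.304 2.466 4.22
vertex -2.696 2.132 3.28
vertex -1.893 1.596 3.748
endloop
endfacet
facet normal -0.645 -0.386 -0.659
outer loop
vertex -2.696 2.132 3.28
vertex -2.277 2.749 2.508
vertex -1.876 1.77 2.689
endloop
endfacet
facet normal 0.067 0.500 -0.864
outer loop
vertex -2.277 2.749 2.508
vertex -1.627 3.464 2.972
vertex -1.216 2.594 2.5
endloop
endfacet
facet normal 0.487 0.860 0.149
outer loop
vertex -1.627 3.464 2.972
vertex -1.644 3.29 4.031
vertex -0.824 2.928 3.44
endloop
endfacet
facet normal 0.479 -0.741 0.470
outer loop
vertex -0.979 1.881 3.265
vertex -1.243 2.311 4.212
vertex -1.893 1.596 3.748
endloop
endfacet
facet normal 0.219 -0.963 -0.155
outer loop
vertex -0.979 1.881 3.265
vertex -1.893 1.596 3.748
vertex -1.876 1.77 2.689
endloop
endfacet
facet normal 0.498 -0.552 -0.669
outer loop
vertex -0.979 1.881 3.265
vertex -1.876 1.77 2.689
vertex -1.216 2.594 2.5
endloop
endfacet
facet normal 0.930 -0.077 -0.360
outer loop
vertex -0.979 1.881 3.265
vertex -1.216 2.594 2.5
vertex -0.824 2.928 3.44
endloop
endfacet
facet normal 0.919 -0.194 0.344
outer loop
vertex -0.979 1.881 3.265
vertex -0.824 2.928 3.44
vertex -1.243 2.311 4.212
endloop
endfacet
facet normal -0.067 -0.500 0.864
outer loop
vertex -1.893 1.596 3.748
vertex -1.243 2.311 4.212
vertex -2.304 2.466 4.22
endloop
endfacet
facet normal -0.487 -0.860 -0.149
outer loop
vertex -1.876 1.77 2.689
vertex -1.893 1.596 3.748
vertex -2.696 2.132 3.28
endloop
endfacet
facet normal -0.036 -0.196 -0.980
outer loop
vertex -1.216 2.594 2.5
vertex -1.876 1.77 2.689
vertex -2.277 2.749 2.508
endloop
endfacet
facet normal 0.663 0.574 -0.480
outer loop
vertex -0.824 2.928 3.44
vertex -1.216 2.594 2.5
vertex -1.627 3.464 2.972
endloop
endfacet
facet normal 0.645 0.386 0.659
outer loop
vertex -1.243 2.311 4.212
vertex -0.824 2.928 3.44
vertex -1.644 3.29 4.031
endloop
endfacet
facet normal -0.581 0.320 0.748
outer loop
vertex 2.177 3.489 3.308
vertex 1.767 5.276 2.225
vertex 0.849 2.75 2.592
endloop
endfacet
facet normal 0.193 -0.839 0.509
outer loop
vertex 1.733 2.264 1.455
vertex 2.177 3.489 3.308
vertex 0.849 2.75 2.592
endloop
endfacet
facet normal -0.581 0.320 0.748
outer loop
vertex 0.849 2.75 2.592
vertex 1.767 5.276 2.225
vertex 0.439 4.538 1.509
endloop
endfacet
facet normal -0.790 -0.440 -0.427
outer loop
vertex 0.439 4.538 1.509
vertex 1.733 2.264 1.455
vertex 0.849 2.75 2.592
endloop
endfacet
facet normal 0.790 0.440 0.426
outer loop
vertex 2.177 3.489 3.308
vertex 2.651 4.79 1.088
vertex 1.767 5.276 2.225
endloop
endfacet
facet normal 0.192 -0.839 0.509
outer loop
vertex 3.061 3.002 2.171
vertex 2.177 3.489 3.308
vertex 1.733 2.264 1.455
endloop
endfacet
facet normal 0.791 0.440 0.426
outer loop
vertex 3.061 3.002 2.171
vertex 2.651 4.79 1.088
vertex 2.177 3.489 3.308
endloop
endfacet
facet normal -0.192 0.839 -0.508
outer loop
vertex 1.767 5.276 2.225
vertex 2.651 4.79 1.088
vertex 0.439 4.538 1.509
endloop
endfacet
facet normal -0.791 -0.440 -0.426
outer loop
vertex 1.323 4.051 0.372
vertex 1.733 2.264 1.455
vertex 0.439 4.538 1.509
endloop
endfacet
facet normal -0.192 0.839 -0.509
outer loop
vertex 0.439 4.538 1.509
vertex 2.651 4.79 1.088
vertex 1.323 4.051 0.372
endloop
endfacet
facet normal 0.581 -0.320 -0.748
outer loop
vertex 1.323 4.051 0.372
vertex 3.061 3.002 2.171
vertex 1.733 2.264 1.455
endloop
endfacet
facet normal 0.581 -0.320 -0.748
outer loop
vertex 2.651 4.79 1.088
vertex 3.061 3.002 2.171
vertex 1.323 4.051 0.372
endloop
endfacet

endsolid


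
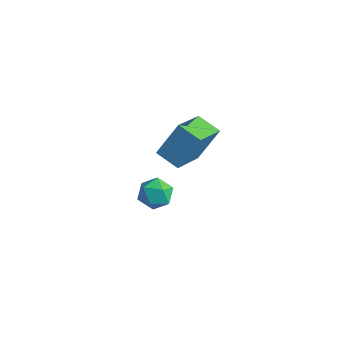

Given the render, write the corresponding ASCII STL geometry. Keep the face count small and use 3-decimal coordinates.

solid 
facet normal -0.953 -0.048 0.298
outer loop
vertex 0.871 3.166 -0.233
vertex 0.452 4.943 -1.291
vertex 0.481 2.242 -1.63
endloop
endfacet
facet normal 0.199 -0.842 0.501
outer loop
vertex 1.568 2.297 -1.969
vertex 0.871 3.166 -0.233
vertex 0.481 2.242 -1.63
endloop
endfacet
facet normal -0.953 -0.048 0.298
outer loop
vertex 0.481 2.242 -1.63
vertex 0.452 4.943 -1.291
vertex 0.062 4.019 -2.688
endloop
endfacet
facet normal -0.226 -0.537 -0.813
outer loop
vertex 0.062 4.019 -2.688
vertex 1.568 2.297 -1.969
vertex 0.481 2.242 -1.63
endloop
endfacet
facet normal 0.226 0.537 0.813
outer loop
vertex 0.871 3.166 -0.233
vertex 1.539 4.998 -1.63
vertex 0.452 4.943 -1.291
endloop
endfacet
facet normal 0.199 -0.842 0.501
outer loop
vertex 1.958 3.221 -0.572
vertex 0.871 3.166 -0.233
vertex 1.568 2.297 -1.969
endloop
endfacet
facet normal 0.226 0.537 0.813
outer loop
vertex 1.958 3.221 -0.572
vertex 1.539 4.998 -1.63
vertex 0.871 3.166 -0.233
endloop
endfacet
facet normal -0.199 0.842 -0.501
outer loop
vertex 0.452 4.943 -1.291
vertex 1.539 4.998 -1.63
vertex 0.062 4.019 -2.688
endloop
endfacet
facet normal -0.226 -0.537 -0.813
outer loop
vertex 1.149 4.074 -3.027
vertex 1.568 2.297 -1.969
vertex 0.062 4.019 -2.688
endloop
endfacet
facet normal -0.199 0.842 -0.501
outer loop
vertex 0.062 4.019 -2.688
vertex 1.539 4.998 -1.63
vertex 1.149 4.074 -3.027
endloop
endfacet
facet normal 0.953 0.048 -0.298
outer loop
vertex 1.149 4.074 -3.027
vertex 1.958 3.221 -0.572
vertex 1.568 2.297 -1.969
endloop
endfacet
facet normal 0.953 0.048 -0.298
outer loop
vertex 1.539 4.998 -1.63
vertex 1.958 3.221 -0.572
vertex 1.149 4.074 -3.027
endloop
endfacet
facet normal -0.709 0.608 0.359
outer loop
vertex 2.867 -0.311 0.094
vertex 2.474 -0.911 0.334
vertex 2.983 -0.586 0.789
endloop
endfacet
facet normal -0.070 0.923 0.377
outer loop
vertex 2.867 -0.311 0.094
vertex 2.983 -0.586 0.789
vertex 3.571 -0.368 0.365
endloop
endfacet
facet normal 0.187 0.939 -0.288
outer loop
vertex 2.867 -0.311 0.094
vertex 3.571 -0.368 0.365
vertex 3.425 -0.559 -0.353
endloop
endfacet
facet normal -0.293 0.633 -0.717
outer loop
vertex 2.867 -0.311 0.094
vertex 3.425 -0.559 -0.353
vertex 2.746 -0.895 -0.372
endloop
endfacet
facet normal -0.847 0.428 -0.316
outer loop
vertex 2.867 -0.311 0.094
vertex 2.746 -0.895 -0.372
vertex 2.474 -0.911 0.334
endloop
endfacet
facet normal 0.365 0.519 0.773
outer loop
vertex 3.571 -0.368 0.365
vertex 2.983 -0.586 0.789
vertex 3.614 -1.005 0.772
endloop
endfacet
facet normal -0.669 0.007 0.743
outer loop
vertex 2.983 -0.586 0.789
vertex 2.474 -0.911 0.334
vertex 2.935 -1.341 0.753
endloop
endfacet
facet normal -0.893 -0.284 -0.350
outer loop
vertex 2.474 -0.911 0.334
vertex 2.746 -0.895 -0.372
vertex 2.789 -1.532 0.035
endloop
endfacet
facet normal 0.005 0.047 -0.999
outer loop
vertex 2.746 -0.895 -0.372
vertex 3.425 -0.559 -0.353
vertex 3.377 -1.314 -0.389
endloop
endfacet
facet normal 0.783 0.543 -0.304
outer loop
vertex 3.425 -0.559 -0.353
vertex 3.571 -0.368 0.365
vertex 3.886 -0.989 0.066
endloop
endfacet
facet normal 0.293 -0.633 0.717
outer loop
vertex 3.493 -1.589 0.306
vertex 3.614 -1.005 0.772
vertex 2.935 -1.341 0.753
endloop
endfacet
facet normal -0.187 -0.939 0.288
outer loop
vertex 3.493 -1.589 0.306
vertex 2.935 -1.341 0.753
vertex 2.789 -1.532 0.035
endloop
endfacet
facet normal 0.070 -0.923 -0.377
outer loop
vertex 3.493 -1.589 0.306
vertex 2.789 -1.532 0.035
vertex 3.377 -1.314 -0.389
endloop
endfacet
facet normal 0.709 -0.608 -0.359
outer loop
vertex 3.493 -1.589 0.306
vertex 3.377 -1.314 -0.389
vertex 3.886 -0.989 0.066
endloop
endfacet
facet normal 0.847 -0.428 0.316
outer loop
vertex 3.493 -1.589 0.306
vertex 3.886 -0.989 0.066
vertex 3.614 -1.005 0.772
endloop
endfacet
facet normal -0.005 -0.047 0.999
outer loop
vertex 2.935 -1.341 0.753
vertex 3.614 -1.005 0.772
vertex 2.983 -0.586 0.789
endloop
endfacet
facet normal -0.783 -0.543 0.304
outer loop
vertex 2.789 -1.532 0.035
vertex 2.935 -1.341 0.753
vertex 2.474 -0.911 0.334
endloop
endfacet
facet normal -0.365 -0.519 -0.773
outer loop
vertex 3.377 -1.314 -0.389
vertex 2.789 -1.532 0.035
vertex 2.746 -0.895 -0.372
endloop
endfacet
facet normal 0.669 -0.007 -0.743
outer loop
vertex 3.886 -0.989 0.066
vertex 3.377 -1.314 -0.389
vertex 3.425 -0.559 -0.353
endloop
endfacet
facet normal 0.893 0.284 0.350
outer loop
vertex 3.614 -1.005 0.772
vertex 3.886 -0.989 0.066
vertex 3.571 -0.368 0.365
endloop
endfacet

endsolid


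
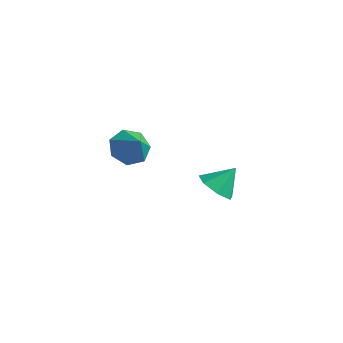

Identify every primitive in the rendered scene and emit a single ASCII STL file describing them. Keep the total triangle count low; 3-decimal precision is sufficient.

solid 
facet normal -0.632 0.252 -0.733
outer loop
vertex -0.427 -1.714 0.331
vertex -0.874 -2.343 0.5
vertex -0.923 -1.611 0.794
endloop
endfacet
facet normal 0.580 0.663 0.474
outer loop
vertex -0.427 -1.714 0.331
vertex -0.923 -1.611 0.794
vertex -0.186 -2.617 1.3
endloop
endfacet
facet normal -0.631 0.252 -0.733
outer loop
vertex -0.923 -1.611 0.794
vertex -0.874 -2.343 0.5
vertex -1.382 -2.059 1.035
endloop
endfacet
facet normal 0.018 0.460 0.888
outer loop
vertex -0.923 -1.611 0.794
vertex -1.382 -2.059 1.035
vertex -0.186 -2.617 1.3
endloop
endfacet
facet normal -0.632 0.252 -0.733
outer loop
vertex -1.382 -2.059 1.035
vertex -0.874 -2.343 0.5
vertex -1.459 -2.721 0.874
endloop
endfacet
facet normal -0.297 -0.193 0.935
outer loop
vertex -1.382 -2.059 1.035
vertex -1.459 -2.721 0.874
vertex -0.186 -2.617 1.3
endloop
endfacet
facet normal -0.632 0.252 -0.733
outer loop
vertex -1.459 -2.721 0.874
vertex -0.874 -2.343 0.5
vertex -1.096 -3.098 0.432
endloop
endfacet
facet normal -0.129 -0.804 0.580
outer loop
vertex -1.459 -2.721 0.874
vertex -1.096 -3.098 0.432
vertex -0.186 -2.617 1.3
endloop
endfacet
facet normal -0.632 0.252 -0.733
outer loop
vertex -1.096 -3.098 0.432
vertex -0.874 -2.343 0.5
vertex -0.566 -2.907 0.041
endloop
endfacet
facet normal 0.396 -0.914 0.091
outer loop
vertex -1.096 -3.098 0.432
vertex -0.566 -2.907 0.041
vertex -0.186 -2.617 1.3
endloop
endfacet
facet normal -0.632 0.251 -0.733
outer loop
vertex -0.566 -2.907 0.041
vertex -0.874 -2.343 0.5
vertex -0.269 -2.29 -0.004
endloop
endfacet
facet normal 0.884 -0.438 -0.166
outer loop
vertex -0.566 -2.907 0.041
vertex -0.269 -2.29 -0.004
vertex -0.186 -2.617 1.3
endloop
endfacet
facet normal -0.632 0.253 -0.732
outer loop
vertex -0.269 -2.29 -0.004
vertex -0.874 -2.343 0.5
vertex -0.427 -1.714 0.331
endloop
endfacet
facet normal 0.965 0.262 0.004
outer loop
vertex -0.269 -2.29 -0.004
vertex -0.427 -1.714 0.331
vertex -0.186 -2.617 1.3
endloop
endfacet
facet normal -0.340 -0.605 -0.720
outer loop
vertex 0.342 1.343 -3.923
vertex -0.153 1.95 -4.199
vertex 0.628 1.777 -4.422
endloop
endfacet
facet normal 0.903 -0.120 0.413
outer loop
vertex 0.342 1.343 -3.923
vertex 0.628 1.777 -4.422
vertex 0.253 2.67 -3.341
endloop
endfacet
facet normal -0.340 -0.604 -0.721
outer loop
vertex 0.628 1.777 -4.422
vertex -0.153 1.95 -4.199
vertex 0.326 2.342 -4.753
endloop
endfacet
facet normal 0.894 0.444 -0.057
outer loop
vertex 0.628 1.777 -4.422
vertex 0.326 2.342 -4.753
vertex 0.253 2.67 -3.341
endloop
endfacet
facet normal -0.340 -0.604 -0.721
outer loop
vertex 0.326 2.342 -4.753
vertex -0.153 1.95 -4.199
vertex -0.336 2.611 -4.666
endloop
endfacet
facet normal 0.347 0.917 -0.195
outer loop
vertex 0.326 2.342 -4.753
vertex -0.336 2.611 -4.666
vertex 0.253 2.67 -3.341
endloop
endfacet
facet normal -0.341 -0.604 -0.721
outer loop
vertex -0.336 2.611 -4.666
vertex -0.153 1.95 -4.199
vertex -0.86 2.383 -4.227
endloop
endfacet
facet normal -0.324 0.941 0.102
outer loop
vertex -0.336 2.611 -4.666
vertex -0.86 2.383 -4.227
vertex 0.253 2.67 -3.341
endloop
endfacet
facet normal -0.342 -0.604 -0.720
outer loop
vertex -0.86 2.383 -4.227
vertex -0.153 1.95 -4.199
vertex -0.851 1.83 -3.767
endloop
endfacet
facet normal -0.615 0.498 0.611
outer loop
vertex -0.86 2.383 -4.227
vertex -0.851 1.83 -3.767
vertex 0.253 2.67 -3.341
endloop
endfacet
facet normal -0.342 -0.604 -0.720
outer loop
vertex -0.851 1.83 -3.767
vertex -0.153 1.95 -4.199
vertex -0.316 1.367 -3.632
endloop
endfacet
facet normal -0.307 -0.078 0.949
outer loop
vertex -0.851 1.83 -3.767
vertex -0.316 1.367 -3.632
vertex 0.253 2.67 -3.341
endloop
endfacet
facet normal -0.340 -0.605 -0.720
outer loop
vertex -0.316 1.367 -3.632
vertex -0.153 1.95 -4.199
vertex 0.342 1.343 -3.923
endloop
endfacet
facet normal 0.368 -0.353 0.860
outer loop
vertex -0.316 1.367 -3.632
vertex 0.342 1.343 -3.923
vertex 0.253 2.67 -3.341
endloop
endfacet

endsolid


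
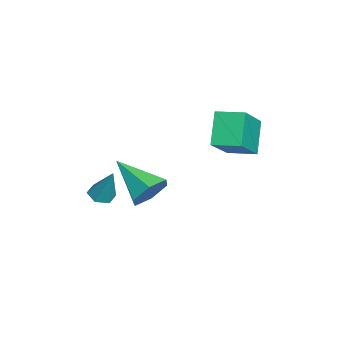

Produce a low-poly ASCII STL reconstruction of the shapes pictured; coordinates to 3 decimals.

solid 
facet normal -0.736 0.274 -0.619
outer loop
vertex -4.686 1.346 3.307
vertex -4.367 2.535 3.454
vertex -3.653 1.227 2.025
endloop
endfacet
facet normal -0.257 -0.959 -0.118
outer loop
vertex -2.033 0.625 3.386
vertex -4.686 1.346 3.307
vertex -3.653 1.227 2.025
endloop
endfacet
facet normal -0.736 0.274 -0.619
outer loop
vertex -3.653 1.227 2.025
vertex -4.367 2.535 3.454
vertex -3.334 2.416 2.172
endloop
endfacet
facet normal 0.626 -0.072 -0.777
outer loop
vertex -3.334 2.416 2.172
vertex -2.033 0.625 3.386
vertex -3.653 1.227 2.025
endloop
endfacet
facet normal -0.626 0.072 0.777
outer loop
vertex -4.686 1.346 3.307
vertex -2.747 1.933 4.815
vertex -4.367 2.535 3.454
endloop
endfacet
facet normal -0.257 -0.959 -0.118
outer loop
vertex -3.066 0.744 4.668
vertex -4.686 1.346 3.307
vertex -2.033 0.625 3.386
endloop
endfacet
facet normal -0.626 0.072 0.777
outer loop
vertex -3.066 0.744 4.668
vertex -2.747 1.933 4.815
vertex -4.686 1.346 3.307
endloop
endfacet
facet normal 0.257 0.959 0.118
outer loop
vertex -4.367 2.535 3.454
vertex -2.747 1.933 4.815
vertex -3.334 2.416 2.172
endloop
endfacet
facet normal 0.626 -0.072 -0.777
outer loop
vertex -1.714 1.814 3.533
vertex -2.033 0.625 3.386
vertex -3.334 2.416 2.172
endloop
endfacet
facet normal 0.257 0.959 0.118
outer loop
vertex -3.334 2.416 2.172
vertex -2.747 1.933 4.815
vertex -1.714 1.814 3.533
endloop
endfacet
facet normal 0.736 -0.274 0.619
outer loop
vertex -1.714 1.814 3.533
vertex -3.066 0.744 4.668
vertex -2.033 0.625 3.386
endloop
endfacet
facet normal 0.736 -0.274 0.619
outer loop
vertex -2.747 1.933 4.815
vertex -3.066 0.744 4.668
vertex -1.714 1.814 3.533
endloop
endfacet
facet normal 0.556 0.664 -0.500
outer loop
vertex -2.155 -1.742 0.856
vertex -2.79 -1.742 0.15
vertex -2.879 -1.127 0.868
endloop
endfacet
facet normal 0.113 0.113 0.987
outer loop
vertex -2.155 -1.742 0.856
vertex -2.879 -1.127 0.868
vertex -3.99 -3.178 1.23
endloop
endfacet
facet normal 0.555 0.665 -0.501
outer loop
vertex -2.879 -1.127 0.868
vertex -2.79 -1.742 0.15
vertex -3.515 -1.128 0.162
endloop
endfacet
facet normal -0.659 0.462 0.593
outer loop
vertex -2.879 -1.127 0.868
vertex -3.515 -1.128 0.162
vertex -3.99 -3.178 1.23
endloop
endfacet
facet normal 0.555 0.665 -0.501
outer loop
vertex -3.515 -1.128 0.162
vertex -2.79 -1.742 0.15
vertex -3.426 -1.743 -0.556
endloop
endfacet
facet normal -0.970 0.112 -0.216
outer loop
vertex -3.515 -1.128 0.162
vertex -3.426 -1.743 -0.556
vertex -3.99 -3.178 1.23
endloop
endfacet
facet normal 0.555 0.664 -0.501
outer loop
vertex -3.426 -1.743 -0.556
vertex -2.79 -1.742 0.15
vertex -2.702 -2.358 -0.569
endloop
endfacet
facet normal -0.509 -0.586 -0.631
outer loop
vertex -3.426 -1.743 -0.556
vertex -2.702 -2.358 -0.569
vertex -3.99 -3.178 1.23
endloop
endfacet
facet normal 0.555 0.664 -0.501
outer loop
vertex -2.702 -2.358 -0.569
vertex -2.79 -1.742 0.15
vertex -2.066 -2.357 0.137
endloop
endfacet
facet normal 0.264 -0.935 -0.237
outer loop
vertex -2.702 -2.358 -0.569
vertex -2.066 -2.357 0.137
vertex -3.99 -3.178 1.23
endloop
endfacet
facet normal 0.556 0.665 -0.500
outer loop
vertex -2.066 -2.357 0.137
vertex -2.79 -1.742 0.15
vertex -2.155 -1.742 0.856
endloop
endfacet
facet normal 0.575 -0.585 0.572
outer loop
vertex -2.066 -2.357 0.137
vertex -2.155 -1.742 0.856
vertex -3.99 -3.178 1.23
endloop
endfacet
facet normal -0.308 -0.312 -0.899
outer loop
vertex 0.645 -3.589 1.716
vertex 0.123 -3.391 1.826
vertex 0.509 -3.054 1.577
endloop
endfacet
facet normal 0.971 0.225 -0.084
outer loop
vertex 0.645 -3.589 1.716
vertex 0.509 -3.054 1.577
vertex 0.617 -2.889 3.274
endloop
endfacet
facet normal -0.308 -0.312 -0.899
outer loop
vertex 0.509 -3.054 1.577
vertex 0.123 -3.391 1.826
vertex -0.014 -2.855 1.687
endloop
endfacet
facet normal 0.333 0.936 -0.112
outer loop
vertex 0.509 -3.054 1.577
vertex -0.014 -2.855 1.687
vertex 0.617 -2.889 3.274
endloop
endfacet
facet normal -0.308 -0.312 -0.899
outer loop
vertex -0.014 -2.855 1.687
vertex 0.123 -3.391 1.826
vertex -0.4 -3.192 1.936
endloop
endfacet
facet normal -0.549 0.802 0.235
outer loop
vertex -0.014 -2.855 1.687
vertex -0.4 -3.192 1.936
vertex 0.617 -2.889 3.274
endloop
endfacet
facet normal -0.308 -0.311 -0.899
outer loop
vertex -0.4 -3.192 1.936
vertex 0.123 -3.391 1.826
vertex -0.264 -3.728 2.075
endloop
endfacet
facet normal -0.791 -0.042 0.611
outer loop
vertex -0.4 -3.192 1.936
vertex -0.264 -3.728 2.075
vertex 0.617 -2.889 3.274
endloop
endfacet
facet normal -0.308 -0.311 -0.899
outer loop
vertex -0.264 -3.728 2.075
vertex 0.123 -3.391 1.826
vertex 0.259 -3.927 1.965
endloop
endfacet
facet normal -0.152 -0.754 0.639
outer loop
vertex -0.264 -3.728 2.075
vertex 0.259 -3.927 1.965
vertex 0.617 -2.889 3.274
endloop
endfacet
facet normal -0.308 -0.311 -0.899
outer loop
vertex 0.259 -3.927 1.965
vertex 0.123 -3.391 1.826
vertex 0.645 -3.589 1.716
endloop
endfacet
facet normal 0.730 -0.619 0.291
outer loop
vertex 0.259 -3.927 1.965
vertex 0.645 -3.589 1.716
vertex 0.617 -2.889 3.274
endloop
endfacet

endsolid


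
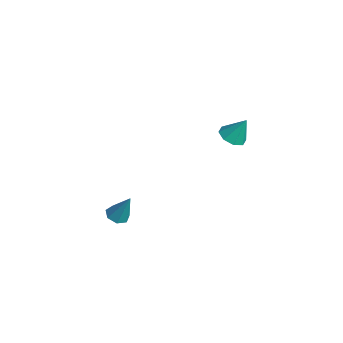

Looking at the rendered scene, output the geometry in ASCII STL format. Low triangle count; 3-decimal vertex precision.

solid 
facet normal -0.326 -0.283 -0.902
outer loop
vertex 2.75 -2.263 -4.546
vertex 2.331 -2.498 -4.321
vertex 2.377 -1.999 -4.494
endloop
endfacet
facet normal 0.565 0.819 -0.103
outer loop
vertex 2.75 -2.263 -4.546
vertex 2.377 -1.999 -4.494
vertex 2.789 -2.102 -3.059
endloop
endfacet
facet normal -0.326 -0.283 -0.902
outer loop
vertex 2.377 -1.999 -4.494
vertex 2.331 -2.498 -4.321
vertex 1.97 -2.111 -4.312
endloop
endfacet
facet normal -0.209 0.969 0.130
outer loop
vertex 2.377 -1.999 -4.494
vertex 1.97 -2.111 -4.312
vertex 2.789 -2.102 -3.059
endloop
endfacet
facet normal -0.327 -0.284 -0.901
outer loop
vertex 1.97 -2.111 -4.312
vertex 2.331 -2.498 -4.321
vertex 1.835 -2.514 -4.136
endloop
endfacet
facet normal -0.745 0.460 0.483
outer loop
vertex 1.97 -2.111 -4.312
vertex 1.835 -2.514 -4.136
vertex 2.789 -2.102 -3.059
endloop
endfacet
facet normal -0.327 -0.283 -0.902
outer loop
vertex 1.835 -2.514 -4.136
vertex 2.331 -2.498 -4.321
vertex 2.074 -2.905 -4.1
endloop
endfacet
facet normal -0.641 -0.328 0.694
outer loop
vertex 1.835 -2.514 -4.136
vertex 2.074 -2.905 -4.1
vertex 2.789 -2.102 -3.059
endloop
endfacet
facet normal -0.327 -0.283 -0.902
outer loop
vertex 2.074 -2.905 -4.1
vertex 2.331 -2.498 -4.321
vertex 2.506 -2.99 -4.23
endloop
endfacet
facet normal 0.023 -0.799 0.600
outer loop
vertex 2.074 -2.905 -4.1
vertex 2.506 -2.99 -4.23
vertex 2.789 -2.102 -3.059
endloop
endfacet
facet normal -0.327 -0.283 -0.902
outer loop
vertex 2.506 -2.99 -4.23
vertex 2.331 -2.498 -4.321
vertex 2.807 -2.704 -4.429
endloop
endfacet
facet normal 0.751 -0.600 0.274
outer loop
vertex 2.506 -2.99 -4.23
vertex 2.807 -2.704 -4.429
vertex 2.789 -2.102 -3.059
endloop
endfacet
facet normal -0.327 -0.282 -0.902
outer loop
vertex 2.807 -2.704 -4.429
vertex 2.331 -2.498 -4.321
vertex 2.75 -2.263 -4.546
endloop
endfacet
facet normal 0.992 0.118 -0.039
outer loop
vertex 2.807 -2.704 -4.429
vertex 2.75 -2.263 -4.546
vertex 2.789 -2.102 -3.059
endloop
endfacet
facet normal -0.247 -0.410 -0.878
outer loop
vertex 1.12 3.117 -2.491
vertex 0.499 3.33 -2.416
vertex 1.049 3.578 -2.686
endloop
endfacet
facet normal 0.968 0.208 0.140
outer loop
vertex 1.12 3.117 -2.491
vertex 1.049 3.578 -2.686
vertex 0.801 3.83 -1.344
endloop
endfacet
facet normal -0.247 -0.408 -0.879
outer loop
vertex 1.049 3.578 -2.686
vertex 0.499 3.33 -2.416
vertex 0.656 3.894 -2.722
endloop
endfacet
facet normal 0.628 0.778 -0.030
outer loop
vertex 1.049 3.578 -2.686
vertex 0.656 3.894 -2.722
vertex 0.801 3.83 -1.344
endloop
endfacet
facet normal -0.247 -0.408 -0.879
outer loop
vertex 0.656 3.894 -2.722
vertex 0.499 3.33 -2.416
vertex 0.172 3.879 -2.579
endloop
endfacet
facet normal -0.017 0.999 0.048
outer loop
vertex 0.656 3.894 -2.722
vertex 0.172 3.879 -2.579
vertex 0.801 3.83 -1.344
endloop
endfacet
facet normal -0.247 -0.408 -0.879
outer loop
vertex 0.172 3.879 -2.579
vertex 0.499 3.33 -2.416
vertex -0.121 3.544 -2.341
endloop
endfacet
facet normal -0.584 0.743 0.327
outer loop
vertex 0.172 3.879 -2.579
vertex -0.121 3.544 -2.341
vertex 0.801 3.83 -1.344
endloop
endfacet
facet normal -0.248 -0.410 -0.878
outer loop
vertex -0.121 3.544 -2.341
vertex 0.499 3.33 -2.416
vertex -0.05 3.083 -2.146
endloop
endfacet
facet normal -0.747 0.158 0.646
outer loop
vertex -0.121 3.544 -2.341
vertex -0.05 3.083 -2.146
vertex 0.801 3.83 -1.344
endloop
endfacet
facet normal -0.248 -0.409 -0.878
outer loop
vertex -0.05 3.083 -2.146
vertex 0.499 3.33 -2.416
vertex 0.343 2.767 -2.11
endloop
endfacet
facet normal -0.406 -0.412 0.815
outer loop
vertex -0.05 3.083 -2.146
vertex 0.343 2.767 -2.11
vertex 0.801 3.83 -1.344
endloop
endfacet
facet normal -0.246 -0.409 -0.879
outer loop
vertex 0.343 2.767 -2.11
vertex 0.499 3.33 -2.416
vertex 0.827 2.781 -2.252
endloop
endfacet
facet normal 0.235 -0.633 0.738
outer loop
vertex 0.343 2.767 -2.11
vertex 0.827 2.781 -2.252
vertex 0.801 3.83 -1.344
endloop
endfacet
facet normal -0.247 -0.410 -0.878
outer loop
vertex 0.827 2.781 -2.252
vertex 0.499 3.33 -2.416
vertex 1.12 3.117 -2.491
endloop
endfacet
facet normal 0.805 -0.376 0.458
outer loop
vertex 0.827 2.781 -2.252
vertex 1.12 3.117 -2.491
vertex 0.801 3.83 -1.344
endloop
endfacet

endsolid


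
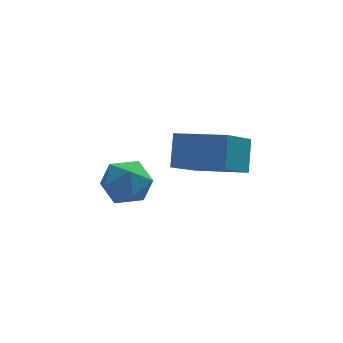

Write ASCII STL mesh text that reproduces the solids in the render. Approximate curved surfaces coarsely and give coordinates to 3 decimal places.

solid 
facet normal -0.666 0.713 0.219
outer loop
vertex -1.269 1.571 -2.656
vertex -0.893 1.593 -1.585
vertex -0.424 2.271 -2.365
endloop
endfacet
facet normal -0.465 0.754 -0.464
outer loop
vertex -1.269 1.571 -2.656
vertex -0.424 2.271 -2.365
vertex -0.375 1.699 -3.344
endloop
endfacet
facet normal -0.616 0.130 -0.777
outer loop
vertex -1.269 1.571 -2.656
vertex -0.375 1.699 -3.344
vertex -0.813 0.666 -3.169
endloop
endfacet
facet normal -0.911 -0.296 -0.287
outer loop
vertex -1.269 1.571 -2.656
vertex -0.813 0.666 -3.169
vertex -1.134 0.6 -2.082
endloop
endfacet
facet normal -0.942 0.064 0.329
outer loop
vertex -1.269 1.571 -2.656
vertex -1.134 0.6 -2.082
vertex -0.893 1.593 -1.585
endloop
endfacet
facet normal 0.242 0.843 -0.480
outer loop
vertex -0.375 1.699 -3.344
vertex -0.424 2.271 -2.365
vertex 0.554 1.8 -2.698
endloop
endfacet
facet normal -0.083 0.776 0.625
outer loop
vertex -0.424 2.271 -2.365
vertex -0.893 1.593 -1.585
vertex 0.233 1.734 -1.611
endloop
endfacet
facet normal -0.529 -0.274 0.803
outer loop
vertex -0.893 1.593 -1.585
vertex -1.134 0.6 -2.082
vertex -0.205 0.701 -1.436
endloop
endfacet
facet normal -0.478 -0.857 -0.193
outer loop
vertex -1.134 0.6 -2.082
vertex -0.813 0.666 -3.169
vertex -0.156 0.129 -2.415
endloop
endfacet
facet normal -0.002 -0.166 -0.986
outer loop
vertex -0.813 0.666 -3.169
vertex -0.375 1.699 -3.344
vertex 0.313 0.807 -3.195
endloop
endfacet
facet normal 0.911 0.296 0.287
outer loop
vertex 0.689 0.829 -2.124
vertex 0.554 1.8 -2.698
vertex 0.233 1.734 -1.611
endloop
endfacet
facet normal 0.616 -0.130 0.777
outer loop
vertex 0.689 0.829 -2.124
vertex 0.233 1.734 -1.611
vertex -0.205 0.701 -1.436
endloop
endfacet
facet normal 0.465 -0.754 0.464
outer loop
vertex 0.689 0.829 -2.124
vertex -0.205 0.701 -1.436
vertex -0.156 0.129 -2.415
endloop
endfacet
facet normal 0.666 -0.713 -0.219
outer loop
vertex 0.689 0.829 -2.124
vertex -0.156 0.129 -2.415
vertex 0.313 0.807 -3.195
endloop
endfacet
facet normal 0.942 -0.064 -0.329
outer loop
vertex 0.689 0.829 -2.124
vertex 0.313 0.807 -3.195
vertex 0.554 1.8 -2.698
endloop
endfacet
facet normal 0.478 0.857 0.193
outer loop
vertex 0.233 1.734 -1.611
vertex 0.554 1.8 -2.698
vertex -0.424 2.271 -2.365
endloop
endfacet
facet normal 0.002 0.166 0.986
outer loop
vertex -0.205 0.701 -1.436
vertex 0.233 1.734 -1.611
vertex -0.893 1.593 -1.585
endloop
endfacet
facet normal -0.242 -0.843 0.480
outer loop
vertex -0.156 0.129 -2.415
vertex -0.205 0.701 -1.436
vertex -1.134 0.6 -2.082
endloop
endfacet
facet normal 0.083 -0.776 -0.625
outer loop
vertex 0.313 0.807 -3.195
vertex -0.156 0.129 -2.415
vertex -0.813 0.666 -3.169
endloop
endfacet
facet normal 0.529 0.274 -0.803
outer loop
vertex 0.554 1.8 -2.698
vertex 0.313 0.807 -3.195
vertex -0.375 1.699 -3.344
endloop
endfacet
facet normal -0.855 0.476 -0.206
outer loop
vertex 0.907 -2.842 1.201
vertex 1.12 -1.952 2.377
vertex 1.984 -1.448 -0.049
endloop
endfacet
facet normal -0.143 -0.597 -0.789
outer loop
vertex 3.78 -2.448 0.383
vertex 0.907 -2.842 1.201
vertex 1.984 -1.448 -0.049
endloop
endfacet
facet normal -0.855 0.476 -0.206
outer loop
vertex 1.984 -1.448 -0.049
vertex 1.12 -1.952 2.377
vertex 2.197 -0.558 1.127
endloop
endfacet
facet normal 0.499 0.645 -0.579
outer loop
vertex 2.197 -0.558 1.127
vertex 3.78 -2.448 0.383
vertex 1.984 -1.448 -0.049
endloop
endfacet
facet normal -0.499 -0.645 0.579
outer loop
vertex 0.907 -2.842 1.201
vertex 2.916 -2.952 2.809
vertex 1.12 -1.952 2.377
endloop
endfacet
facet normal -0.143 -0.597 -0.789
outer loop
vertex 2.703 -3.842 1.633
vertex 0.907 -2.842 1.201
vertex 3.78 -2.448 0.383
endloop
endfacet
facet normal -0.499 -0.645 0.579
outer loop
vertex 2.703 -3.842 1.633
vertex 2.916 -2.952 2.809
vertex 0.907 -2.842 1.201
endloop
endfacet
facet normal 0.143 0.597 0.789
outer loop
vertex 1.12 -1.952 2.377
vertex 2.916 -2.952 2.809
vertex 2.197 -0.558 1.127
endloop
endfacet
facet normal 0.499 0.645 -0.579
outer loop
vertex 3.993 -1.558 1.559
vertex 3.78 -2.448 0.383
vertex 2.197 -0.558 1.127
endloop
endfacet
facet normal 0.143 0.597 0.789
outer loop
vertex 2.197 -0.558 1.127
vertex 2.916 -2.952 2.809
vertex 3.993 -1.558 1.559
endloop
endfacet
facet normal 0.855 -0.476 0.206
outer loop
vertex 3.993 -1.558 1.559
vertex 2.703 -3.842 1.633
vertex 3.78 -2.448 0.383
endloop
endfacet
facet normal 0.855 -0.476 0.206
outer loop
vertex 2.916 -2.952 2.809
vertex 2.703 -3.842 1.633
vertex 3.993 -1.558 1.559
endloop
endfacet

endsolid
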